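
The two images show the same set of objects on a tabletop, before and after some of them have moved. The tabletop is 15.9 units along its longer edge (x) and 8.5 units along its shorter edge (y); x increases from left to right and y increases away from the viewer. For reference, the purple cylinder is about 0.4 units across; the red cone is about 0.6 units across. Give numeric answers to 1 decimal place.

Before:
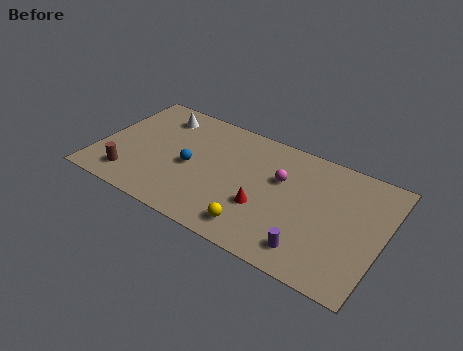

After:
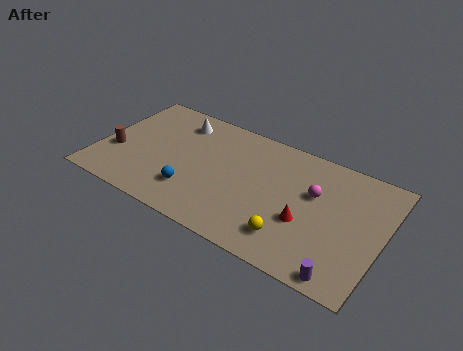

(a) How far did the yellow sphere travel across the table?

1.9

The yellow sphere was near (9.3, 1.4) before and (11.2, 1.8) after, so it travelled √(1.9² + 0.4²) ≈ 1.9 units.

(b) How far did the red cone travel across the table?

2.3

The red cone moved from about (9.5, 3.0) to (11.8, 3.2), a distance of √(2.3² + 0.2²) ≈ 2.3.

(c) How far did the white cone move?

1.1

The white cone was near (2.9, 6.9) before and (4.0, 6.9) after, so it travelled √(1.1² + 0.0²) ≈ 1.1 units.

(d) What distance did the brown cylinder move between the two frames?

1.9

The brown cylinder was near (2.1, 1.6) before and (1.0, 3.1) after, so it travelled √(1.1² + 1.5²) ≈ 1.9 units.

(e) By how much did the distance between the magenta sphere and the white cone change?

+0.8

They were about 7.4 units apart before and 8.2 after — 0.8 units further apart.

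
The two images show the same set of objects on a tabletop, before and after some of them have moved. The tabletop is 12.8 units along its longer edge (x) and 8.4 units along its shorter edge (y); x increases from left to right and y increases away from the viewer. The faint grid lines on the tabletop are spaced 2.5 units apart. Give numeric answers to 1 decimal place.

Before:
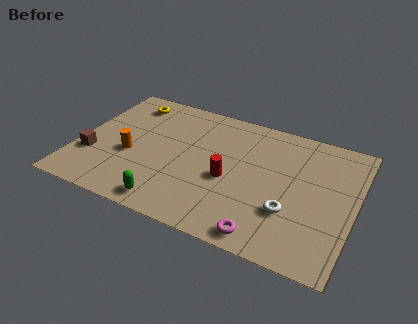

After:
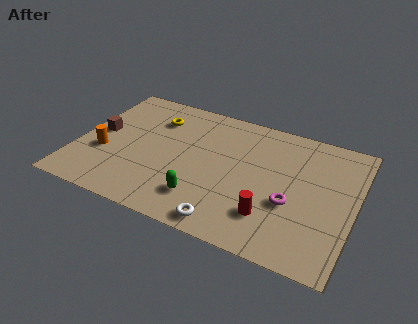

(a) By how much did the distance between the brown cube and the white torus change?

-1.8

They were about 9.2 units apart before and 7.4 after — 1.8 units closer together.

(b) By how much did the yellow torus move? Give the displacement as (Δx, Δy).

(1.4, -0.7)

The yellow torus was at about (1.9, 7.0) and moved to about (3.3, 6.3).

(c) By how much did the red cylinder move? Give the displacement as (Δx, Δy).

(2.1, -1.5)

From the two frames, the red cylinder sits at roughly (7.1, 3.6) before and (9.2, 2.1) after.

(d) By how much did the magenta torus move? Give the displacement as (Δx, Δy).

(0.9, 2.3)

From the two frames, the magenta torus sits at roughly (9.1, 0.9) before and (10.0, 3.2) after.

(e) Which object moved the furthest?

the white torus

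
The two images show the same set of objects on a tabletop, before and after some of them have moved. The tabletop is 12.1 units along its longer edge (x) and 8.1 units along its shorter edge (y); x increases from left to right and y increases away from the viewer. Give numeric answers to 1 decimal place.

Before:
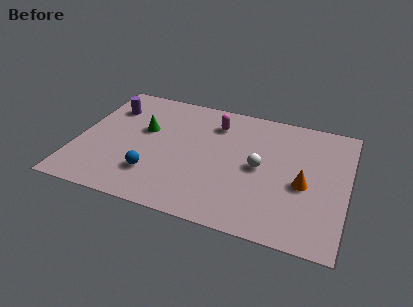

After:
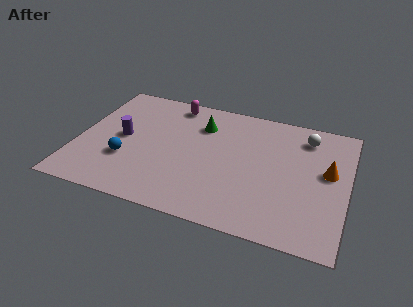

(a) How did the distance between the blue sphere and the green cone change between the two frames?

+1.6

They were about 2.9 units apart before and 4.5 after — 1.6 units further apart.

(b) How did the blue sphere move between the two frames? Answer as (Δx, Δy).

(-1.3, 0.6)

The blue sphere was at about (3.6, 2.1) and moved to about (2.3, 2.7).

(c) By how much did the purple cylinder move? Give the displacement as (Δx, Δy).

(0.8, -1.9)

The purple cylinder was at about (1.2, 6.0) and moved to about (2.0, 4.1).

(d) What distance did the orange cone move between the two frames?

1.5

From (10.2, 3.5) to (11.2, 4.6), the orange cone covered √(1.0² + 1.1²) ≈ 1.5 units.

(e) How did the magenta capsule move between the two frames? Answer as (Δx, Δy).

(-2.0, 0.8)

The magenta capsule started near (6.0, 6.3) and ended near (4.0, 7.1).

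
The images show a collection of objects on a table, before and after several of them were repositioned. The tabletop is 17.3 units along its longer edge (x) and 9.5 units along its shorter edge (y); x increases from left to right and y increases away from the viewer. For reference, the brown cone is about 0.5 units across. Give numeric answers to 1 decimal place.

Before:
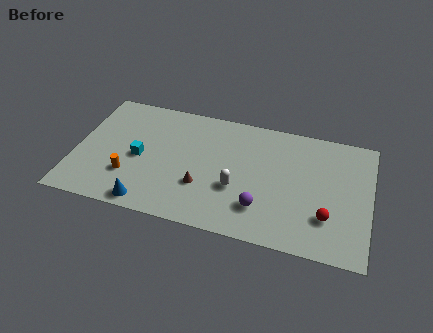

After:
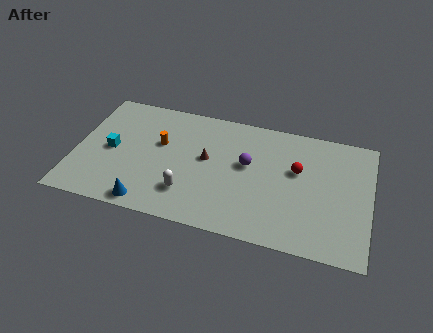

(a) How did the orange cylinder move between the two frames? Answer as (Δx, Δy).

(1.6, 3.0)

The orange cylinder was at about (3.3, 2.8) and moved to about (4.9, 5.8).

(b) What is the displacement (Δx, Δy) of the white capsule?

(-2.8, -1.1)

The white capsule started near (9.6, 3.5) and ended near (6.8, 2.4).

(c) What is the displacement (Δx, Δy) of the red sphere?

(-1.9, 3.1)

From the two frames, the red sphere sits at roughly (14.9, 2.7) before and (13.0, 5.8) after.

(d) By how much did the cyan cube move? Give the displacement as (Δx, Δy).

(-1.7, 0.2)

The cyan cube was at about (3.8, 4.4) and moved to about (2.1, 4.6).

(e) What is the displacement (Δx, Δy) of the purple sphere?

(-1.0, 3.1)

From the two frames, the purple sphere sits at roughly (11.1, 2.4) before and (10.1, 5.5) after.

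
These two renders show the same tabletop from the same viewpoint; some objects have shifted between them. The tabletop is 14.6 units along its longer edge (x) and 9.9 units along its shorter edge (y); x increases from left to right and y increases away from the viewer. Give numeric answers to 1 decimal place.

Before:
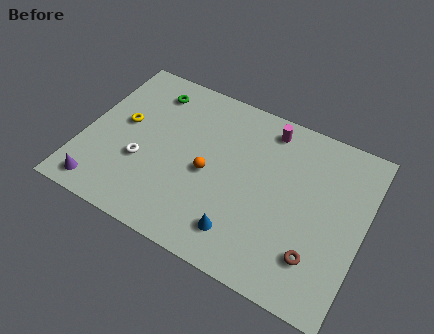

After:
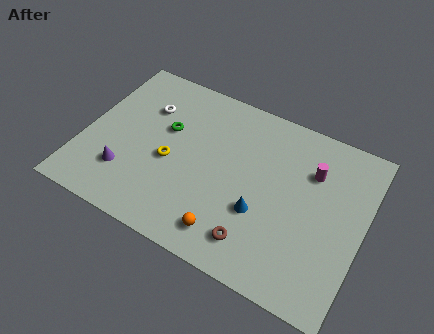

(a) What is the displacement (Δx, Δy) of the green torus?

(1.1, -2.0)

The green torus started near (3.0, 8.1) and ended near (4.1, 6.1).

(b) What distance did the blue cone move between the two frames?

1.8

From (8.7, 1.9) to (9.5, 3.5), the blue cone covered √(0.8² + 1.6²) ≈ 1.8 units.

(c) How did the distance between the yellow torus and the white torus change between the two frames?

+0.9

Before: roughly 2.3 units apart; after: 3.2. That's 0.9 units further apart.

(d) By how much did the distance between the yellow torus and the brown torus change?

-5.5

They were about 11.0 units apart before and 5.5 after — 5.5 units closer together.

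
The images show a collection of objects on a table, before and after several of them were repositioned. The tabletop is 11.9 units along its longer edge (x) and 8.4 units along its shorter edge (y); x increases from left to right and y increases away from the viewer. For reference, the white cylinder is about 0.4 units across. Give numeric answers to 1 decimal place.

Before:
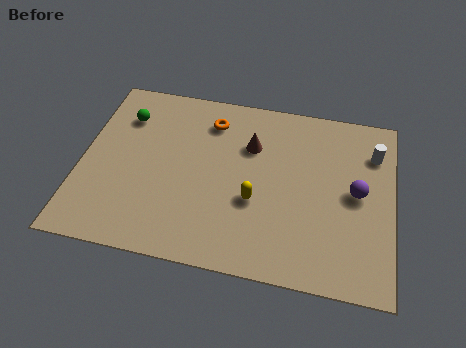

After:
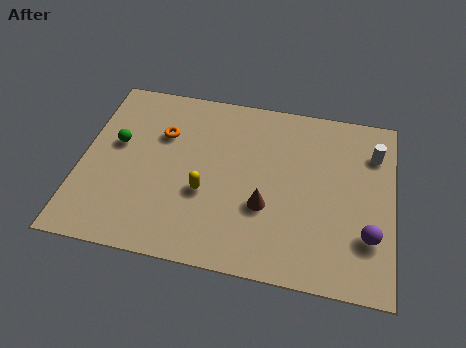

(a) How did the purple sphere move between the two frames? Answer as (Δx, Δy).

(0.5, -1.9)

The purple sphere started near (10.5, 4.3) and ended near (11.0, 2.4).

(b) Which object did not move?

the white cylinder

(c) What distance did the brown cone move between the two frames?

2.9

From (6.4, 5.8) to (7.1, 3.0), the brown cone covered √(0.7² + 2.8²) ≈ 2.9 units.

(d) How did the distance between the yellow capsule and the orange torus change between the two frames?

-0.9

Before: roughly 4.0 units apart; after: 3.1. That's 0.9 units closer together.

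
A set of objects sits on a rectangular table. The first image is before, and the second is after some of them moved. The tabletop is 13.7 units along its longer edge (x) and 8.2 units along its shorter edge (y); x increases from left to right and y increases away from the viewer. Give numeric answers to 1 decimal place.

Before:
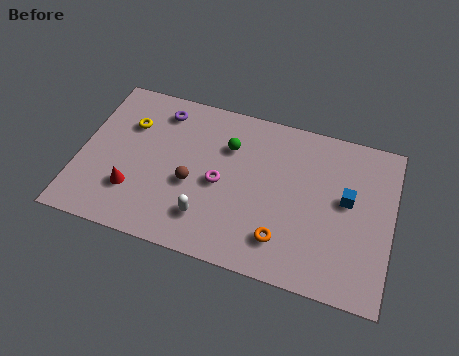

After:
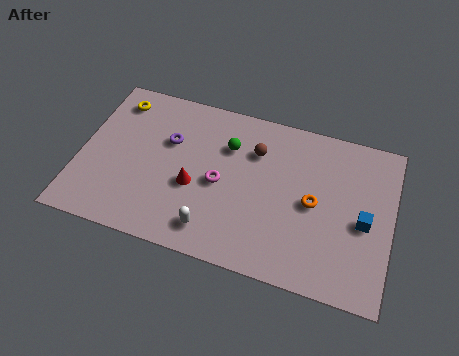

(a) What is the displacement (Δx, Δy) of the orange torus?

(1.2, 2.2)

From the two frames, the orange torus sits at roughly (9.1, 1.8) before and (10.3, 4.0) after.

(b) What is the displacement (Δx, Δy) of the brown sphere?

(2.6, 2.5)

From the two frames, the brown sphere sits at roughly (5.0, 3.4) before and (7.6, 5.9) after.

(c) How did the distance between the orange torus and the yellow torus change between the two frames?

+1.3

The distance was about 8.1 in the first image and 9.4 in the second, so they moved 1.3 units further apart.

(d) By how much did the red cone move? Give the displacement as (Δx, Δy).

(2.6, 1.0)

The red cone was at about (2.5, 2.3) and moved to about (5.1, 3.3).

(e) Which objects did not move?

the green sphere and the magenta torus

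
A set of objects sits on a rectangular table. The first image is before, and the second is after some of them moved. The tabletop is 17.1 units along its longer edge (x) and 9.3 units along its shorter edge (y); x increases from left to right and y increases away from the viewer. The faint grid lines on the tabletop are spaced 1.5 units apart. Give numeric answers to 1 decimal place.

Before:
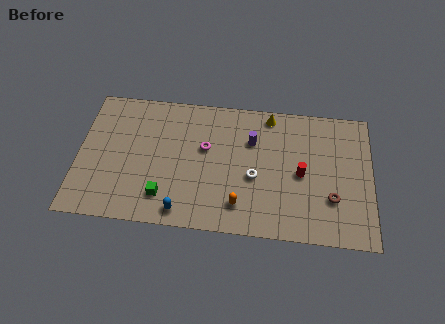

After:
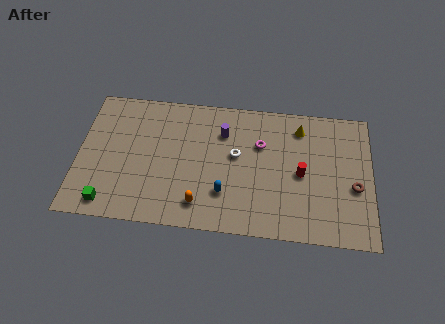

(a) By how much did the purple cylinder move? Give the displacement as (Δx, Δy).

(-1.7, 0.4)

From the two frames, the purple cylinder sits at roughly (10.1, 6.4) before and (8.4, 6.8) after.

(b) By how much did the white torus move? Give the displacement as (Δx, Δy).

(-1.1, 1.4)

The white torus started near (10.3, 3.9) and ended near (9.2, 5.3).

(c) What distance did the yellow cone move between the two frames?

1.9

The yellow cone was near (11.1, 8.3) before and (12.9, 7.6) after, so it travelled √(1.8² + 0.7²) ≈ 1.9 units.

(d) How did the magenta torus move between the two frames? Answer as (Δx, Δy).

(3.2, 0.6)

From the two frames, the magenta torus sits at roughly (7.4, 5.6) before and (10.6, 6.2) after.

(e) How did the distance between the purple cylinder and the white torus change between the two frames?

-0.8

They were about 2.5 units apart before and 1.7 after — 0.8 units closer together.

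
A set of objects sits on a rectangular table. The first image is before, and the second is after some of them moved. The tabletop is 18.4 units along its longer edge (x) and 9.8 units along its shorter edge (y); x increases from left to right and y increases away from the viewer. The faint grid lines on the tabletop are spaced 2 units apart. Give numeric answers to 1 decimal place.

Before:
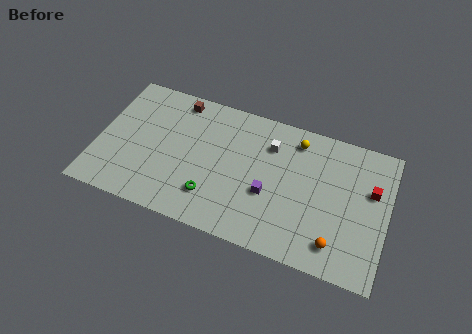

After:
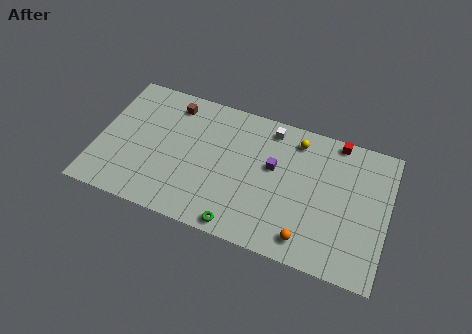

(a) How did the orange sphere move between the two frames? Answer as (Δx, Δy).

(-1.8, -0.3)

From the two frames, the orange sphere sits at roughly (15.4, 1.8) before and (13.6, 1.5) after.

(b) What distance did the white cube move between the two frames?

1.2

From (10.8, 7.3) to (10.7, 8.5), the white cube covered √(0.1² + 1.2²) ≈ 1.2 units.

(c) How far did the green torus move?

2.4

The green torus was near (7.5, 2.4) before and (9.4, 0.9) after, so it travelled √(1.9² + 1.5²) ≈ 2.4 units.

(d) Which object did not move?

the yellow sphere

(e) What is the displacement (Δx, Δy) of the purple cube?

(0.1, 2.0)

The purple cube was at about (11.0, 3.8) and moved to about (11.1, 5.8).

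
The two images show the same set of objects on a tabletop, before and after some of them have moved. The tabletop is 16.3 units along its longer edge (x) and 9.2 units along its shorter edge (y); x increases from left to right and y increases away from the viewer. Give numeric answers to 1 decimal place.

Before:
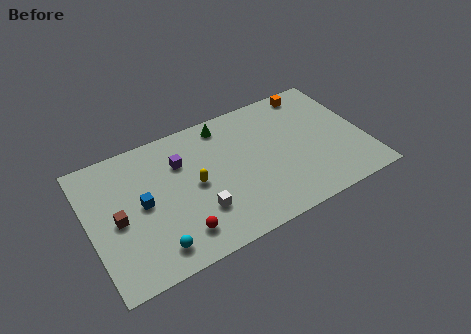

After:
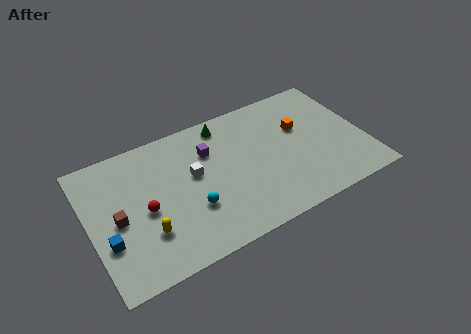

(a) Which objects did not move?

the green cone and the brown cube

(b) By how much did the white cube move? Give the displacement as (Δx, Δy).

(0.0, 2.6)

From the two frames, the white cube sits at roughly (6.2, 2.7) before and (6.2, 5.3) after.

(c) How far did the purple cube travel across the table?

1.7

The purple cube was near (5.6, 6.5) before and (7.3, 6.5) after, so it travelled √(1.7² + 0.0²) ≈ 1.7 units.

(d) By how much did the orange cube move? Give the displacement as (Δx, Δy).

(-1.1, -2.4)

From the two frames, the orange cube sits at roughly (13.8, 8.2) before and (12.7, 5.8) after.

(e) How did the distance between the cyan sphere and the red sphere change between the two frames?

+1.3

Before: roughly 1.5 units apart; after: 2.8. That's 1.3 units further apart.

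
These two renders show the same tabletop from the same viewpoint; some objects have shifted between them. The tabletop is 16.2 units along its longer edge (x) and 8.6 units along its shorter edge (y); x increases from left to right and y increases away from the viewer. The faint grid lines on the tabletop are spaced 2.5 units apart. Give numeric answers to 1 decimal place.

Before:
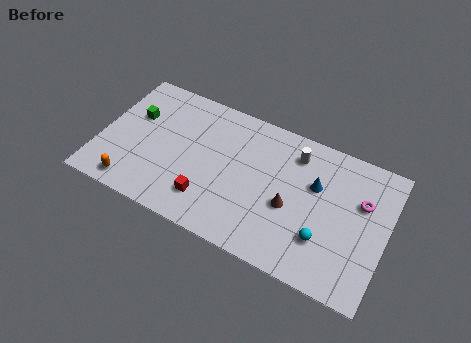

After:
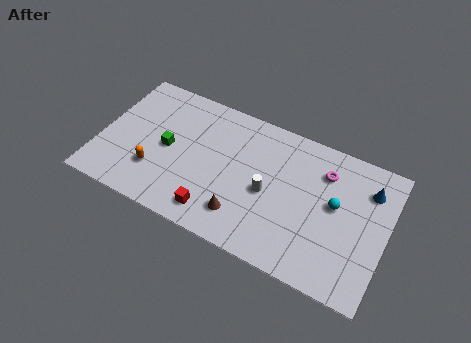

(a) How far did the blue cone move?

3.1

The blue cone was near (12.1, 5.5) before and (15.0, 6.5) after, so it travelled √(2.9² + 1.0²) ≈ 3.1 units.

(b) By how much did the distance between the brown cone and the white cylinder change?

-1.0

They were about 3.3 units apart before and 2.3 after — 1.0 units closer together.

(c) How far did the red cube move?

0.8

The red cube was near (6.4, 2.0) before and (6.9, 1.4) after, so it travelled √(0.5² + 0.6²) ≈ 0.8 units.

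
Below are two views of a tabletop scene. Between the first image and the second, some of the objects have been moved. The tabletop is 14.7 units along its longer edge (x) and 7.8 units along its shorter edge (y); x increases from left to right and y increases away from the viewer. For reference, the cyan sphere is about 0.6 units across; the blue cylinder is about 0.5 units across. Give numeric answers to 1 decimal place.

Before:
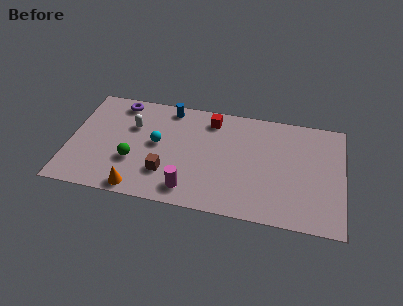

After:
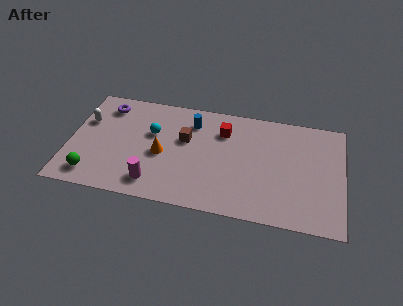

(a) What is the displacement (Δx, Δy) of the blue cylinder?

(1.3, -0.8)

From the two frames, the blue cylinder sits at roughly (5.2, 6.9) before and (6.5, 6.1) after.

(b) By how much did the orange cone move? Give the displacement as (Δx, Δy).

(1.1, 2.7)

From the two frames, the orange cone sits at roughly (3.9, 0.8) before and (5.0, 3.5) after.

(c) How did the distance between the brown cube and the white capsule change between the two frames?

+1.8

Before: roughly 3.6 units apart; after: 5.4. That's 1.8 units further apart.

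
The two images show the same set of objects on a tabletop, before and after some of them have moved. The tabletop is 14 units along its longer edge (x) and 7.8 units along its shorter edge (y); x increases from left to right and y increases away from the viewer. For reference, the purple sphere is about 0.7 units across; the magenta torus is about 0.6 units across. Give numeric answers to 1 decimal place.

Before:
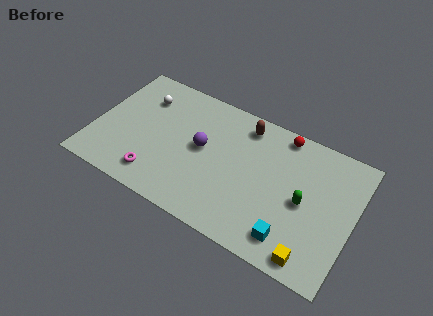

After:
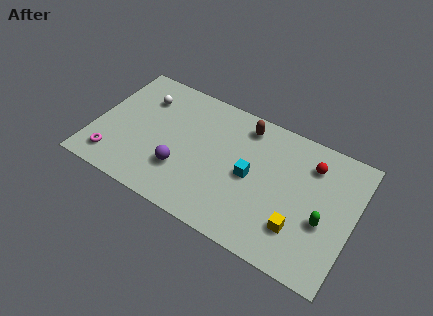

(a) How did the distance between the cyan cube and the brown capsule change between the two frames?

-3.2

They were about 6.1 units apart before and 2.9 after — 3.2 units closer together.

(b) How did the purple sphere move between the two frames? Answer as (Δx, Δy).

(-0.9, -1.8)

The purple sphere started near (5.8, 4.2) and ended near (4.9, 2.4).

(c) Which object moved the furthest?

the cyan cube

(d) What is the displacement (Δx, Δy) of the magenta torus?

(-2.4, 0.0)

The magenta torus was at about (3.7, 1.4) and moved to about (1.3, 1.4).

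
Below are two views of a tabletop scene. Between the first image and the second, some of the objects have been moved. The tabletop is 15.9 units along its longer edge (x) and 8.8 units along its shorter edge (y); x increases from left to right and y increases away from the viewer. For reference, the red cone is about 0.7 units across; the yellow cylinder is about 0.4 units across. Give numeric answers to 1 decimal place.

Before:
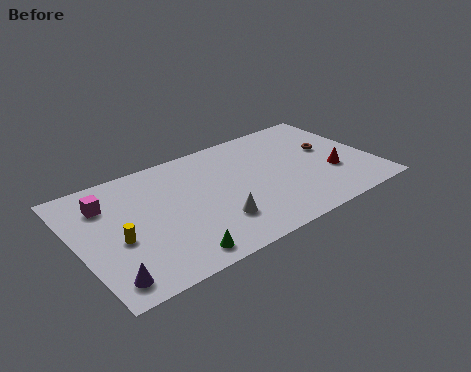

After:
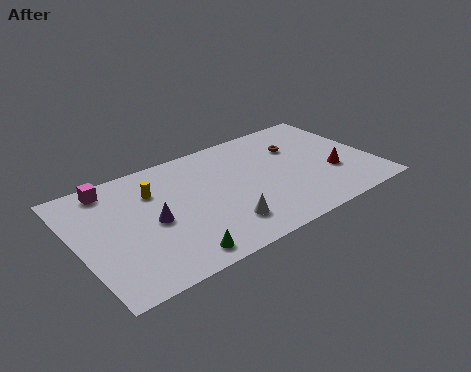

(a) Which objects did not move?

the green cone and the red cone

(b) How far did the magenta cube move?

1.2

From (1.8, 6.6) to (2.2, 7.7), the magenta cube covered √(0.4² + 1.1²) ≈ 1.2 units.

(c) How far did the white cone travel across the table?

0.5

From (7.0, 2.4) to (7.3, 2.0), the white cone covered √(0.3² + 0.4²) ≈ 0.5 units.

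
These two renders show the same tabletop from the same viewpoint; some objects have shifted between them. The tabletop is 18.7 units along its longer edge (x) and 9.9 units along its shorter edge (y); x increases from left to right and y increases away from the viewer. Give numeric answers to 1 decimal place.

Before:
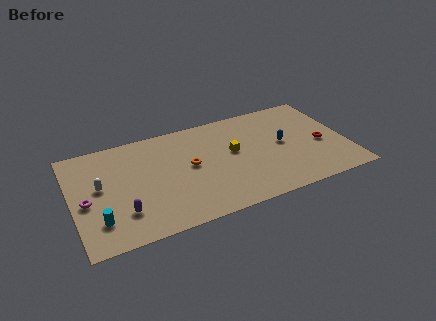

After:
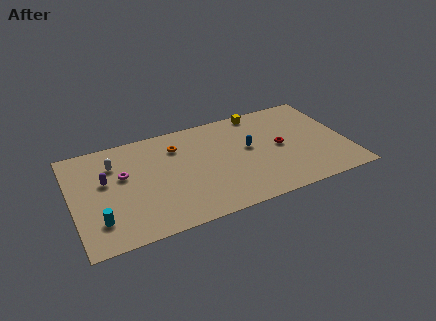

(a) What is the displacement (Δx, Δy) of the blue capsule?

(-2.3, 0.4)

The blue capsule was at about (14.4, 5.2) and moved to about (12.1, 5.6).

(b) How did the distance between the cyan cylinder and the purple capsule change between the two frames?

+2.0

The distance was about 1.6 in the first image and 3.6 in the second, so they moved 2.0 units further apart.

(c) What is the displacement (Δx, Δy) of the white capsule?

(1.1, 1.8)

The white capsule started near (1.9, 5.5) and ended near (3.0, 7.3).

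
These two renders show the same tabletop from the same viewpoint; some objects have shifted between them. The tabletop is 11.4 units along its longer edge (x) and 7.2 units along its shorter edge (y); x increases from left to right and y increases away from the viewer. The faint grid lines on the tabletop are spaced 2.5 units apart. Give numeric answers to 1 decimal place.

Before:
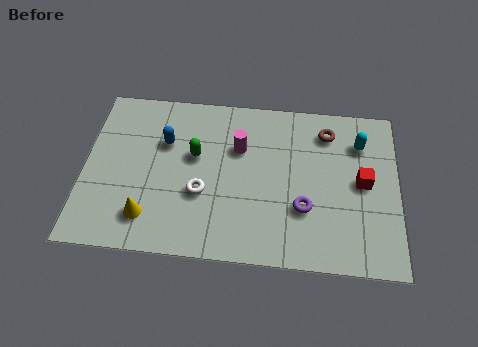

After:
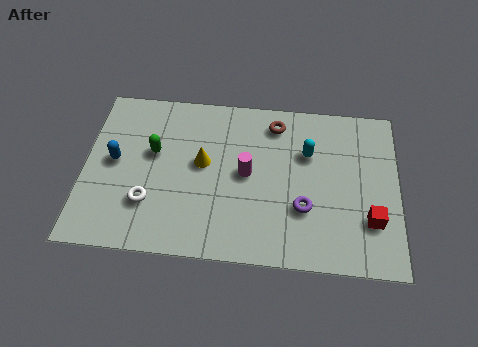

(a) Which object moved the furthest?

the yellow cone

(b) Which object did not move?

the purple torus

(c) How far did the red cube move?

1.6

The red cube was near (10.1, 3.7) before and (10.4, 2.1) after, so it travelled √(0.3² + 1.6²) ≈ 1.6 units.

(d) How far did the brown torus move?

1.9

The brown torus was near (8.8, 5.8) before and (6.9, 6.0) after, so it travelled √(1.9² + 0.2²) ≈ 1.9 units.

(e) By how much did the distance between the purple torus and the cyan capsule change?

-1.2

The distance was about 3.6 in the first image and 2.4 in the second, so they moved 1.2 units closer together.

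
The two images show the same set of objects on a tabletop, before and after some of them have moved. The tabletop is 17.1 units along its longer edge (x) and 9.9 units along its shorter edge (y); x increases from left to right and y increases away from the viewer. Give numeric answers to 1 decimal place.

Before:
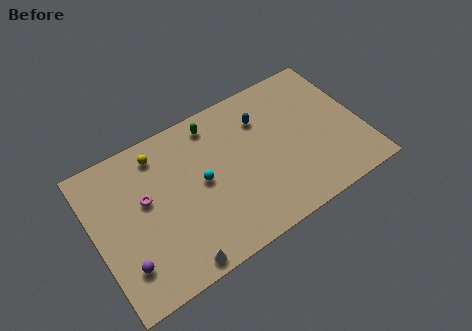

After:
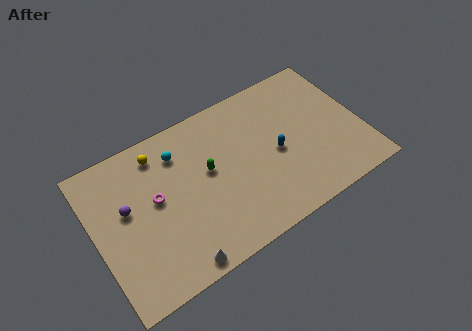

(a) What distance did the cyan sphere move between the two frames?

2.8

The cyan sphere was near (6.8, 5.1) before and (5.7, 7.7) after, so it travelled √(1.1² + 2.6²) ≈ 2.8 units.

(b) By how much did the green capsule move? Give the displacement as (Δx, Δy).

(-0.8, -2.9)

From the two frames, the green capsule sits at roughly (8.1, 8.5) before and (7.3, 5.6) after.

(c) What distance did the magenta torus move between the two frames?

0.7

The magenta torus was near (3.3, 5.8) before and (3.9, 5.5) after, so it travelled √(0.6² + 0.3²) ≈ 0.7 units.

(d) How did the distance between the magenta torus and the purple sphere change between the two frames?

-2.0

The distance was about 3.8 in the first image and 1.8 in the second, so they moved 2.0 units closer together.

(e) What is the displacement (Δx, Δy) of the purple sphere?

(0.6, 3.4)

From the two frames, the purple sphere sits at roughly (1.5, 2.4) before and (2.1, 5.8) after.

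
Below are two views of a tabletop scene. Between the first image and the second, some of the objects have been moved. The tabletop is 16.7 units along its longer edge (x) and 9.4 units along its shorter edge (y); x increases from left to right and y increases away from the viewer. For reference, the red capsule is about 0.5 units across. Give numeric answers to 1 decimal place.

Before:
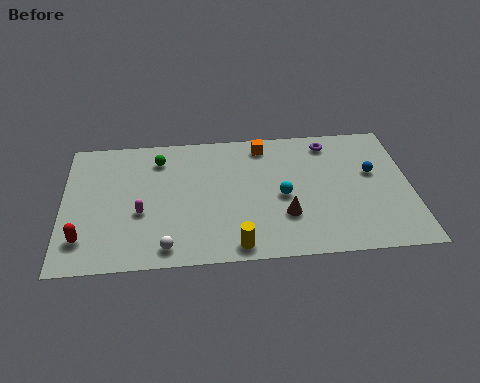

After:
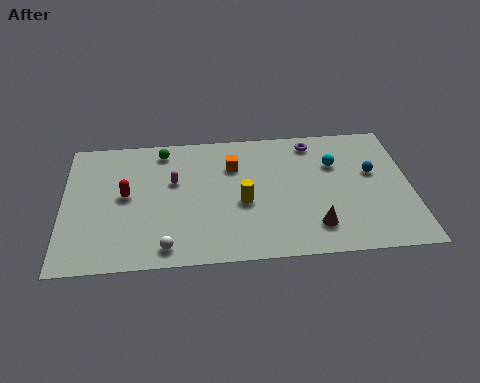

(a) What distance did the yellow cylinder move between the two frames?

3.0

The yellow cylinder was near (8.2, 1.0) before and (8.6, 4.0) after, so it travelled √(0.4² + 3.0²) ≈ 3.0 units.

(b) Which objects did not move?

the white sphere and the blue sphere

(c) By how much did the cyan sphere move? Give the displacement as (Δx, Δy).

(2.6, 2.1)

The cyan sphere was at about (10.5, 4.3) and moved to about (13.1, 6.4).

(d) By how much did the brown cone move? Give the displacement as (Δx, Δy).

(1.4, -0.9)

The brown cone started near (10.6, 2.9) and ended near (12.0, 2.0).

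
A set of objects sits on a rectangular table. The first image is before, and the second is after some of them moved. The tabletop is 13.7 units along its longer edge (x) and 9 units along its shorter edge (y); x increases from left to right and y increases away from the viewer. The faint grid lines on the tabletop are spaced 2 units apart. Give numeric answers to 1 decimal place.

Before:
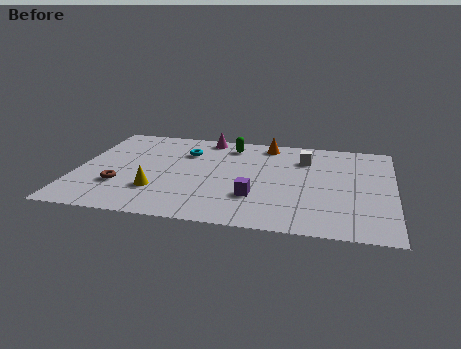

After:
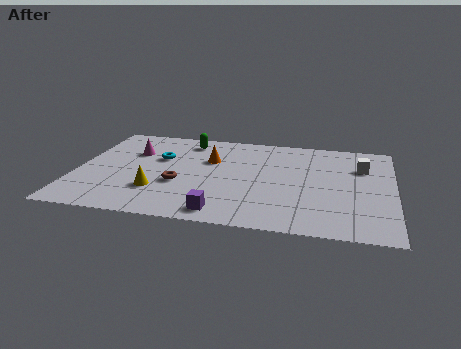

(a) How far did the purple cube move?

2.1

The purple cube moved from about (7.8, 2.7) to (6.5, 1.1), a distance of √(1.3² + 1.6²) ≈ 2.1.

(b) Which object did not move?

the yellow cone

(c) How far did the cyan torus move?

1.4

The cyan torus moved from about (4.6, 6.5) to (3.5, 5.7), a distance of √(1.1² + 0.8²) ≈ 1.4.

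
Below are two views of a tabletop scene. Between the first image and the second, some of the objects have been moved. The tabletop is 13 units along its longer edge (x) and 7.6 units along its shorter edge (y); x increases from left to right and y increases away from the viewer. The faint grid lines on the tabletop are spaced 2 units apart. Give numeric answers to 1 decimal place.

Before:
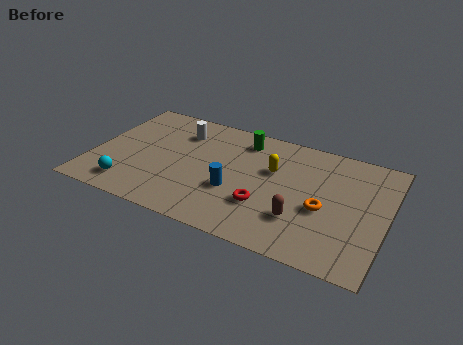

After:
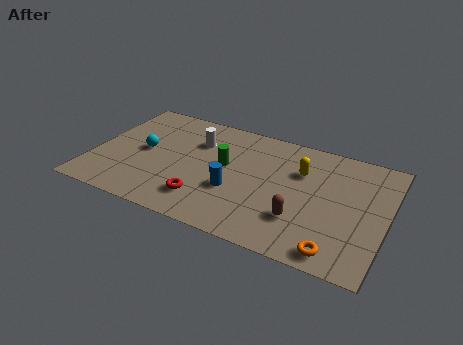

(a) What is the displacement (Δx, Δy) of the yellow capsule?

(1.2, 0.4)

The yellow capsule was at about (7.9, 4.8) and moved to about (9.1, 5.2).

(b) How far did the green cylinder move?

2.1

The green cylinder moved from about (6.4, 6.3) to (5.8, 4.3), a distance of √(0.6² + 2.0²) ≈ 2.1.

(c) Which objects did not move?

the brown capsule and the blue cylinder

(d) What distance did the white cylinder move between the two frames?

0.9

The white cylinder was near (3.6, 5.8) before and (4.4, 5.4) after, so it travelled √(0.8² + 0.4²) ≈ 0.9 units.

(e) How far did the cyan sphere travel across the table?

2.6

From (1.9, 1.3) to (2.2, 3.9), the cyan sphere covered √(0.3² + 2.6²) ≈ 2.6 units.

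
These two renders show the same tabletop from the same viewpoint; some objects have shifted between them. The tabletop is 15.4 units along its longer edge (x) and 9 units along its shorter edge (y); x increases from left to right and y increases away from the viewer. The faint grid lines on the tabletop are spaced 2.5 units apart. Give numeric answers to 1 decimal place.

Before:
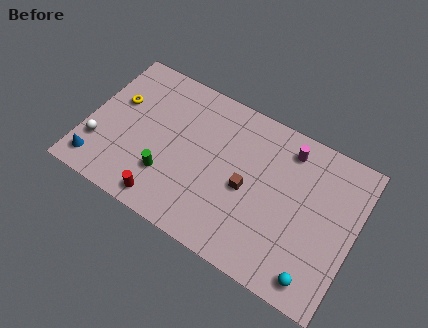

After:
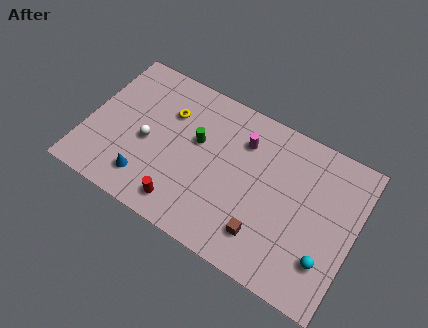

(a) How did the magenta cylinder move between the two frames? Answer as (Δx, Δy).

(-2.5, -0.8)

The magenta cylinder was at about (11.2, 7.5) and moved to about (8.7, 6.7).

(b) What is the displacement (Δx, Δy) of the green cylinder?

(1.3, 2.8)

The green cylinder was at about (4.9, 2.6) and moved to about (6.2, 5.4).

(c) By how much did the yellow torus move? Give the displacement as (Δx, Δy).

(2.9, 0.7)

From the two frames, the yellow torus sits at roughly (1.5, 5.6) before and (4.4, 6.3) after.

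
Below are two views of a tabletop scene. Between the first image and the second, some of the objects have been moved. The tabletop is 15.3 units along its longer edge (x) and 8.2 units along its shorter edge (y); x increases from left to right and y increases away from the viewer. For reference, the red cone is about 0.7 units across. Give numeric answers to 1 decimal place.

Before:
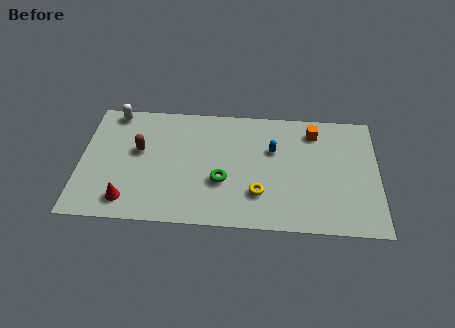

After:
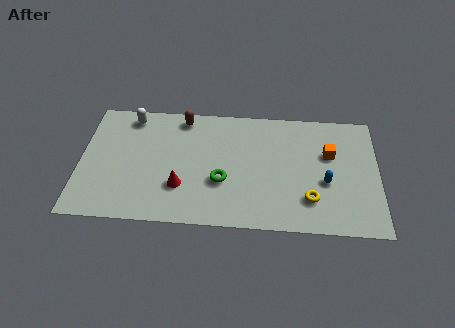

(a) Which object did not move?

the green torus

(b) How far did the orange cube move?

1.7

From (12.0, 6.7) to (12.8, 5.2), the orange cube covered √(0.8² + 1.5²) ≈ 1.7 units.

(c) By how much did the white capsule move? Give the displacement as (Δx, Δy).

(0.9, -0.3)

The white capsule started near (1.6, 7.4) and ended near (2.5, 7.1).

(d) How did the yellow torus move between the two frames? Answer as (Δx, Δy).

(2.6, -0.2)

The yellow torus was at about (9.2, 2.3) and moved to about (11.8, 2.1).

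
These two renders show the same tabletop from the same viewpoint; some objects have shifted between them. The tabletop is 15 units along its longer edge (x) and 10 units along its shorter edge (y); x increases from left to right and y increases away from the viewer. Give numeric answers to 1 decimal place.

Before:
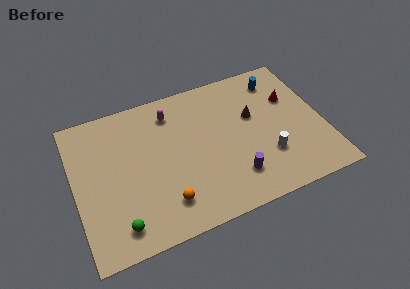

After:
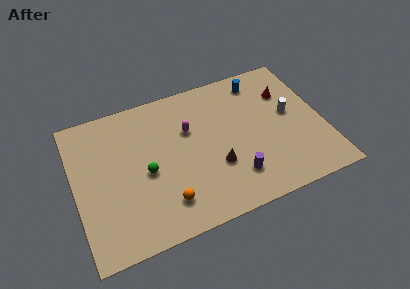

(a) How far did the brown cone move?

3.7

The brown cone was near (10.9, 6.1) before and (8.3, 3.4) after, so it travelled √(2.6² + 2.7²) ≈ 3.7 units.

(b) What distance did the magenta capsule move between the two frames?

1.8

The magenta capsule moved from about (6.1, 8.1) to (7.0, 6.5), a distance of √(0.9² + 1.6²) ≈ 1.8.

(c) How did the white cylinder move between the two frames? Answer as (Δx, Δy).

(1.7, 2.5)

From the two frames, the white cylinder sits at roughly (11.4, 3.0) before and (13.1, 5.5) after.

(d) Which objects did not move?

the purple cylinder and the orange sphere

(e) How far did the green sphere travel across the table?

3.5

The green sphere moved from about (2.3, 1.6) to (4.2, 4.5), a distance of √(1.9² + 2.9²) ≈ 3.5.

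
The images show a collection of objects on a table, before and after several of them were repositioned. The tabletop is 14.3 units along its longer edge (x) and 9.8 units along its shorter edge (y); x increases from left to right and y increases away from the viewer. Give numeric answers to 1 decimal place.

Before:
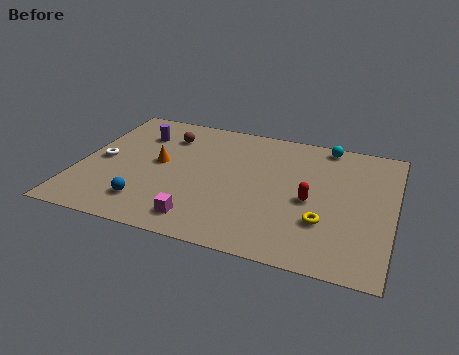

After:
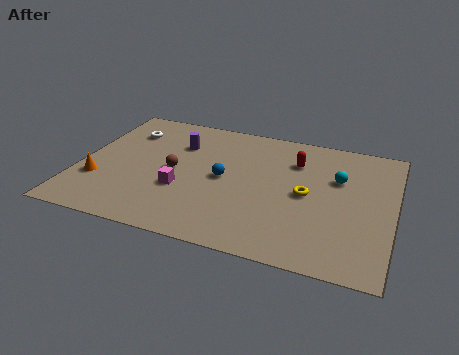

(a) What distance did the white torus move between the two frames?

2.8

From (1.0, 4.7) to (1.8, 7.4), the white torus covered √(0.8² + 2.7²) ≈ 2.8 units.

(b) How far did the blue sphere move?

4.3

The blue sphere moved from about (3.4, 2.0) to (6.6, 4.9), a distance of √(3.2² + 2.9²) ≈ 4.3.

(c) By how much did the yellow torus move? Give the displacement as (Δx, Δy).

(-0.9, 1.8)

The yellow torus started near (11.3, 3.0) and ended near (10.4, 4.8).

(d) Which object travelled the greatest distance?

the blue sphere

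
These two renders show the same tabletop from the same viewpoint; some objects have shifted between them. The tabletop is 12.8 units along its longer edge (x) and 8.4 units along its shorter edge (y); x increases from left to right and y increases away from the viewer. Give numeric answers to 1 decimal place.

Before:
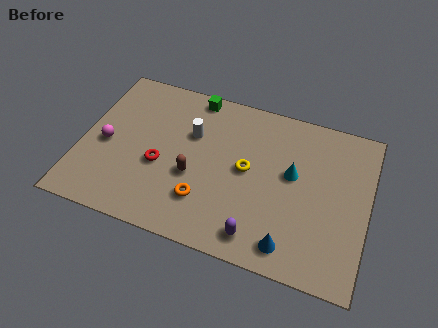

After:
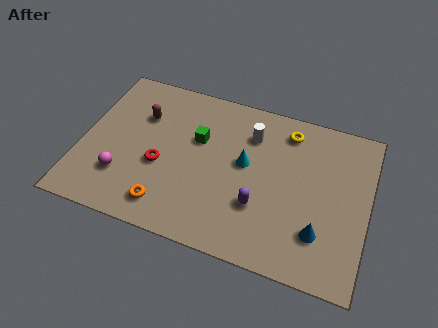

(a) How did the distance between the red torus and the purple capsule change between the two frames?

-0.5

The distance was about 5.1 in the first image and 4.6 in the second, so they moved 0.5 units closer together.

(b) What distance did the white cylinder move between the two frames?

2.7

From (4.8, 5.5) to (7.4, 6.3), the white cylinder covered √(2.6² + 0.8²) ≈ 2.7 units.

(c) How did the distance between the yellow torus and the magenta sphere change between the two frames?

+2.1

The distance was about 6.3 in the first image and 8.4 in the second, so they moved 2.1 units further apart.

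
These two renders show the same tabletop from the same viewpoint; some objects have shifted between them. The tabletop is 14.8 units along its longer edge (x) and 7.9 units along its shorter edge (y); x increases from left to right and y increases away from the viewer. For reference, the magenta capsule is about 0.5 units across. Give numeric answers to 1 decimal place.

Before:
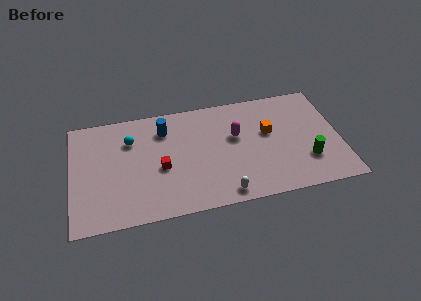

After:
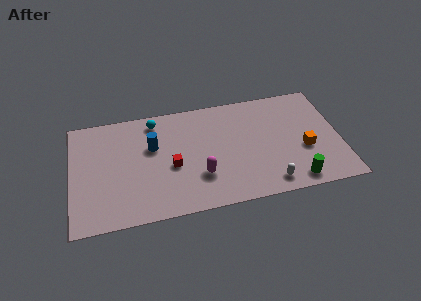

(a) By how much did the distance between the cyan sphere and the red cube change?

+0.7

The distance was about 2.8 in the first image and 3.5 in the second, so they moved 0.7 units further apart.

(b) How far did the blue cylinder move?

1.3

The blue cylinder was near (5.2, 6.1) before and (4.5, 5.0) after, so it travelled √(0.7² + 1.1²) ≈ 1.3 units.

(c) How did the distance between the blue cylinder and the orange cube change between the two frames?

+2.6

Before: roughly 5.9 units apart; after: 8.5. That's 2.6 units further apart.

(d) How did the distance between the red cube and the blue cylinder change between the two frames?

-0.8

They were about 2.7 units apart before and 1.9 after — 0.8 units closer together.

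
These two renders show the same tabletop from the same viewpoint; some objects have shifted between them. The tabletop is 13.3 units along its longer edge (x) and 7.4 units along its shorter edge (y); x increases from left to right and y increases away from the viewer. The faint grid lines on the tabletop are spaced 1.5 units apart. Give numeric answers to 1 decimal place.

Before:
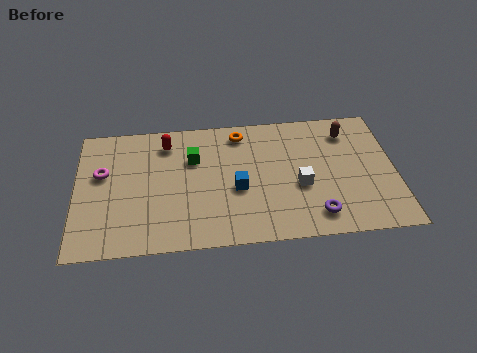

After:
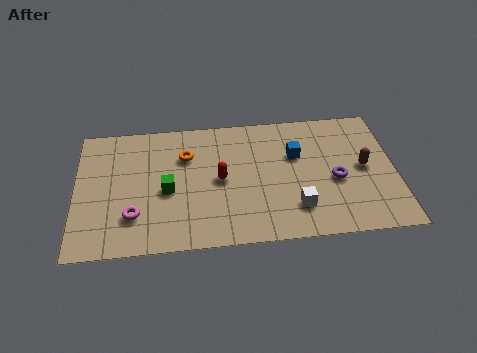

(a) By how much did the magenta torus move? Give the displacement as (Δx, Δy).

(1.3, -2.5)

The magenta torus was at about (1.1, 4.5) and moved to about (2.4, 2.0).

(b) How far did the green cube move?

2.0

The green cube moved from about (4.9, 5.0) to (3.8, 3.3), a distance of √(1.1² + 1.7²) ≈ 2.0.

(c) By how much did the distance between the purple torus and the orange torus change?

+0.7

The distance was about 5.8 in the first image and 6.5 in the second, so they moved 0.7 units further apart.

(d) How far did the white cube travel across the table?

1.2

From (9.3, 3.0) to (9.1, 1.8), the white cube covered √(0.2² + 1.2²) ≈ 1.2 units.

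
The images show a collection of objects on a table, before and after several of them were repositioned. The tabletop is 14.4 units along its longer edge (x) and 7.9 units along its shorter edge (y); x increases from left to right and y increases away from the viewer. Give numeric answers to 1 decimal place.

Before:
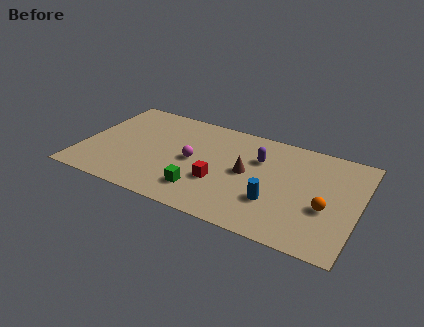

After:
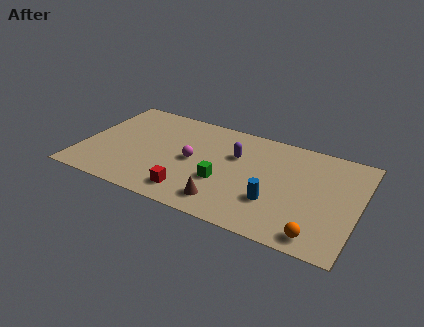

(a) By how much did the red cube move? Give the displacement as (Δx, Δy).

(-1.3, -1.4)

The red cube was at about (7.3, 2.8) and moved to about (6.0, 1.4).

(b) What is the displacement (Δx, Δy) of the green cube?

(1.0, 1.1)

The green cube started near (6.5, 1.8) and ended near (7.5, 2.9).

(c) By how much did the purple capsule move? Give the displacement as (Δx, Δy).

(-1.2, -0.2)

The purple capsule was at about (9.1, 5.4) and moved to about (7.9, 5.2).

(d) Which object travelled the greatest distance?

the brown cone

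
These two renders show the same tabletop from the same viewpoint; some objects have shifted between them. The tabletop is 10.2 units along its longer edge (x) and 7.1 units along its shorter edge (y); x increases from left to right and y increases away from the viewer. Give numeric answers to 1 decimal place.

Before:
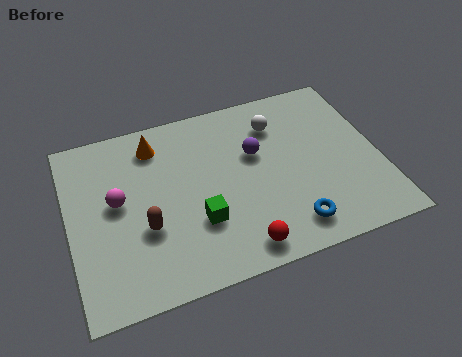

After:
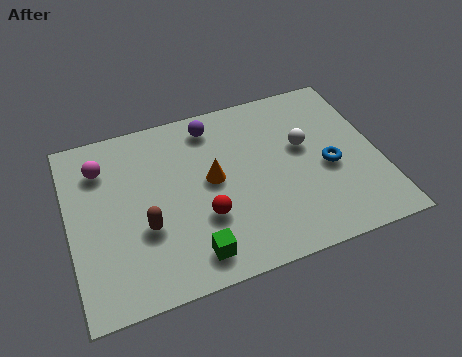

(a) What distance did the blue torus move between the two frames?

2.4

From (7.0, 1.2) to (8.5, 3.1), the blue torus covered √(1.5² + 1.9²) ≈ 2.4 units.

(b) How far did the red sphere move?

1.8

The red sphere was near (5.3, 0.9) before and (4.3, 2.4) after, so it travelled √(1.0² + 1.5²) ≈ 1.8 units.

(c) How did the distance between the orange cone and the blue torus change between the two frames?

-2.2

They were about 6.1 units apart before and 3.9 after — 2.2 units closer together.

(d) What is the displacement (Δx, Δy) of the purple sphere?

(-1.3, 1.6)

The purple sphere was at about (6.2, 4.4) and moved to about (4.9, 6.0).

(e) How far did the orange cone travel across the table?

2.6

The orange cone was near (3.0, 5.8) before and (4.7, 3.8) after, so it travelled √(1.7² + 2.0²) ≈ 2.6 units.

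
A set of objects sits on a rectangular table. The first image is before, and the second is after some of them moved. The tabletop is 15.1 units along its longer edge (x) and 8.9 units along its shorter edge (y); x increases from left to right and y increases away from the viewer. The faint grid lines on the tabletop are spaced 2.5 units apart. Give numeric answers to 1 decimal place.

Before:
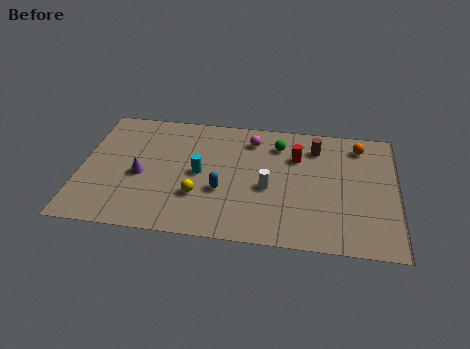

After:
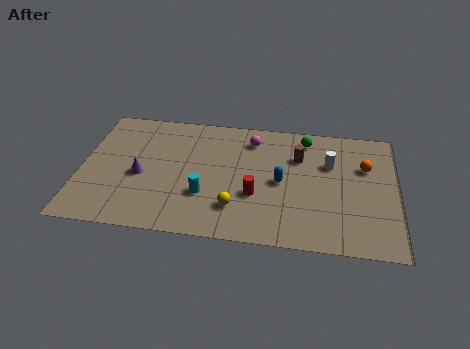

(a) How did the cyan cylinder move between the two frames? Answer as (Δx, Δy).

(0.3, -1.5)

From the two frames, the cyan cylinder sits at roughly (5.7, 4.4) before and (6.0, 2.9) after.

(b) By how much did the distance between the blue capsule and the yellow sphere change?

+1.8

Before: roughly 1.2 units apart; after: 3.0. That's 1.8 units further apart.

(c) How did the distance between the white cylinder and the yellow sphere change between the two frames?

+2.3

They were about 3.4 units apart before and 5.7 after — 2.3 units further apart.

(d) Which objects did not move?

the magenta sphere and the purple cone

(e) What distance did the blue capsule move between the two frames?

3.0

The blue capsule was near (6.8, 3.3) before and (9.6, 4.3) after, so it travelled √(2.8² + 1.0²) ≈ 3.0 units.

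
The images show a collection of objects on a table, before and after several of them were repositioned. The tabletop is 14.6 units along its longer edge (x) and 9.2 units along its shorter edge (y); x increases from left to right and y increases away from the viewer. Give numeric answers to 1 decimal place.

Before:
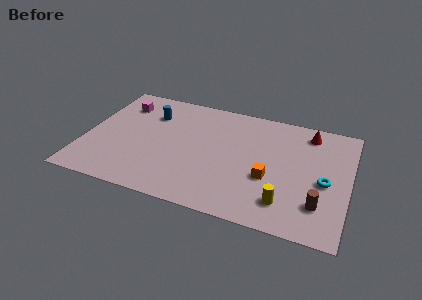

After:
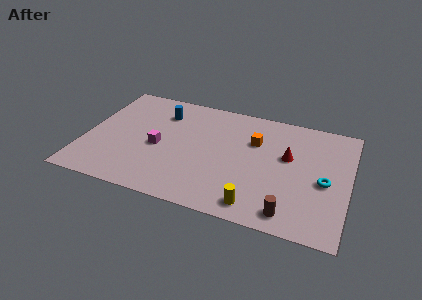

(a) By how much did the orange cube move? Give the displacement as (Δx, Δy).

(-1.0, 2.7)

The orange cube started near (10.3, 3.5) and ended near (9.3, 6.2).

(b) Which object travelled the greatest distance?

the magenta cube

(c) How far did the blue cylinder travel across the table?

0.7

From (3.4, 6.7) to (4.0, 7.0), the blue cylinder covered √(0.6² + 0.3²) ≈ 0.7 units.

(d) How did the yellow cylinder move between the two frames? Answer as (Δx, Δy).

(-1.5, -0.7)

The yellow cylinder started near (11.3, 1.9) and ended near (9.8, 1.2).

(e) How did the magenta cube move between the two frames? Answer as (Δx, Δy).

(2.4, -3.0)

The magenta cube was at about (1.7, 7.1) and moved to about (4.1, 4.1).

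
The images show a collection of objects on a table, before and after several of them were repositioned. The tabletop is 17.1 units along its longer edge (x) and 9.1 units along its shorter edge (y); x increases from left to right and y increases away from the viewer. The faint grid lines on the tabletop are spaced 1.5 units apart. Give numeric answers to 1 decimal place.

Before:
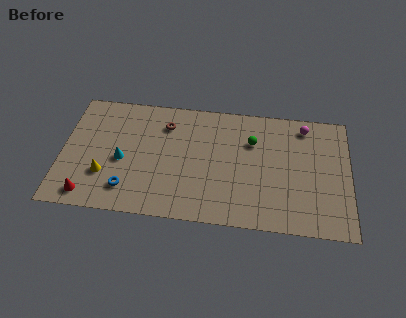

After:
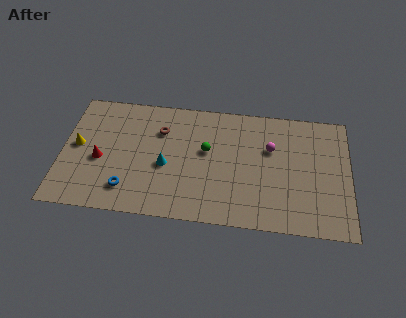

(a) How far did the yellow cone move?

2.6

From (2.6, 2.8) to (0.9, 4.8), the yellow cone covered √(1.7² + 2.0²) ≈ 2.6 units.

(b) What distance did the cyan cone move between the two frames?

2.6

From (3.6, 4.0) to (6.2, 3.9), the cyan cone covered √(2.6² + 0.1²) ≈ 2.6 units.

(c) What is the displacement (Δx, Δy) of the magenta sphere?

(-2.0, -1.9)

The magenta sphere was at about (14.4, 7.8) and moved to about (12.4, 5.9).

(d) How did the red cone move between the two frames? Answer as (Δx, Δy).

(0.6, 2.7)

From the two frames, the red cone sits at roughly (1.7, 1.2) before and (2.3, 3.9) after.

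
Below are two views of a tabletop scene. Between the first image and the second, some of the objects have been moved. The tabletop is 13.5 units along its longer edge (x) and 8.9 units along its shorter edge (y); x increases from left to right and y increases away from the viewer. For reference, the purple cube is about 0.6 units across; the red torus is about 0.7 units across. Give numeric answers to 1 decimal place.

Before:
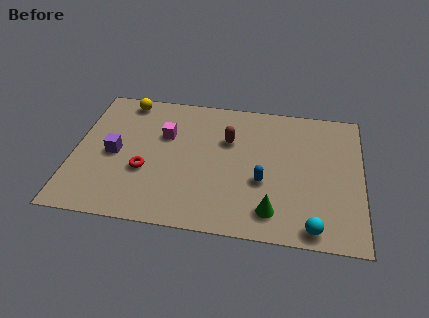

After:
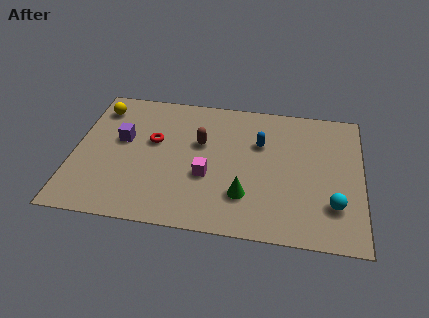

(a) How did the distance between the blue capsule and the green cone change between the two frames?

+1.7

Before: roughly 1.9 units apart; after: 3.6. That's 1.7 units further apart.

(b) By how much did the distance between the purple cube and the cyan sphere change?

+0.4

Before: roughly 10.0 units apart; after: 10.4. That's 0.4 units further apart.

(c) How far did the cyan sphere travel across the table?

1.7

The cyan sphere was near (11.3, 0.9) before and (12.2, 2.4) after, so it travelled √(0.9² + 1.5²) ≈ 1.7 units.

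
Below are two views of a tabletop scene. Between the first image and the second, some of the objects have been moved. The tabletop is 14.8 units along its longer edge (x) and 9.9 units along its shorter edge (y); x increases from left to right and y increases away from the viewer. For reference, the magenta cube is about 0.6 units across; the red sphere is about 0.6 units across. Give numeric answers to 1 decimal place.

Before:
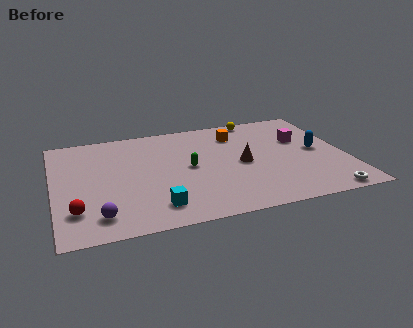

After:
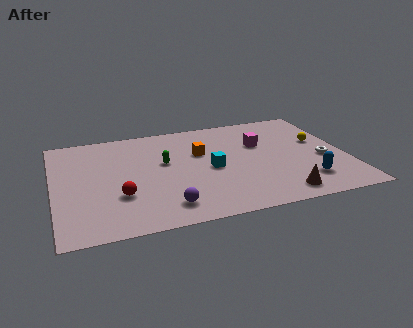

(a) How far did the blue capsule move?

2.9

The blue capsule moved from about (13.4, 5.0) to (12.5, 2.2), a distance of √(0.9² + 2.8²) ≈ 2.9.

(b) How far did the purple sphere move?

3.3

The purple sphere moved from about (2.1, 1.7) to (5.4, 1.7), a distance of √(3.3² + 0.0²) ≈ 3.3.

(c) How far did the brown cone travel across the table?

3.8

From (9.5, 4.7) to (11.1, 1.3), the brown cone covered √(1.6² + 3.4²) ≈ 3.8 units.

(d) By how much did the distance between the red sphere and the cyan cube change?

+1.0

The distance was about 3.9 in the first image and 4.9 in the second, so they moved 1.0 units further apart.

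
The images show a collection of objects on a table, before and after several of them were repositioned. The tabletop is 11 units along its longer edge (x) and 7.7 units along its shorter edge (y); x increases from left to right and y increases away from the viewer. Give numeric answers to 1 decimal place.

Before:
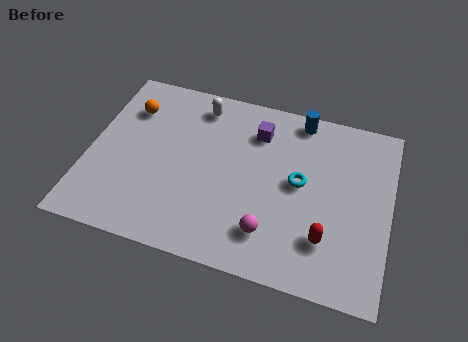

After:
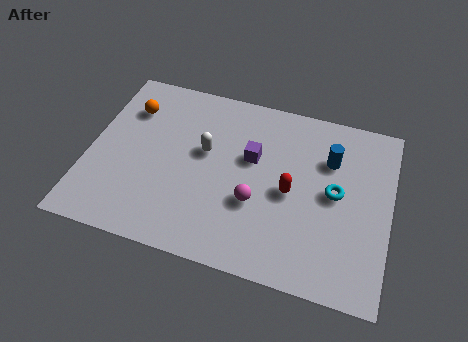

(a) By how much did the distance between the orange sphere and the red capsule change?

-1.9

They were about 8.4 units apart before and 6.5 after — 1.9 units closer together.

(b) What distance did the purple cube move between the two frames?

1.2

From (6.0, 5.9) to (5.9, 4.7), the purple cube covered √(0.1² + 1.2²) ≈ 1.2 units.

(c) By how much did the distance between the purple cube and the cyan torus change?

+0.7

They were about 2.5 units apart before and 3.2 after — 0.7 units further apart.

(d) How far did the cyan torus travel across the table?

1.3

From (7.7, 4.1) to (9.0, 4.0), the cyan torus covered √(1.3² + 0.1²) ≈ 1.3 units.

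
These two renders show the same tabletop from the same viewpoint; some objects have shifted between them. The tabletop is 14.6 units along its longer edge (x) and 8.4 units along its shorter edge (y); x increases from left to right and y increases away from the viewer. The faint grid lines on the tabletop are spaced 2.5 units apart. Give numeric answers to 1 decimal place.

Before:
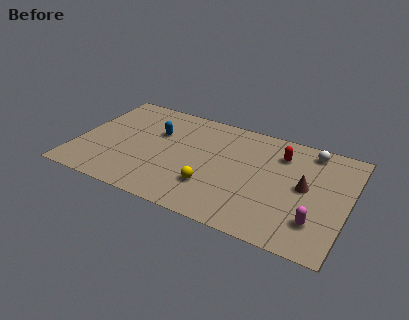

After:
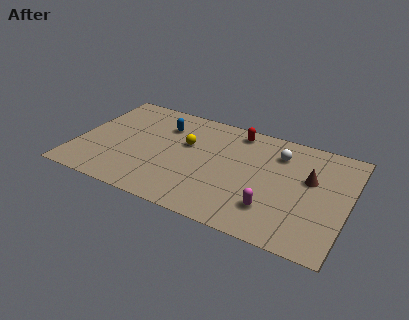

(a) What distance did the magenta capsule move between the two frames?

2.3

The magenta capsule moved from about (13.1, 2.1) to (10.8, 2.1), a distance of √(2.3² + 0.0²) ≈ 2.3.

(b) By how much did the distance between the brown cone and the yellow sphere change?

+1.5

They were about 5.2 units apart before and 6.7 after — 1.5 units further apart.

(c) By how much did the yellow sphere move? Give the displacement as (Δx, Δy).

(-1.7, 2.8)

The yellow sphere was at about (7.5, 2.4) and moved to about (5.8, 5.2).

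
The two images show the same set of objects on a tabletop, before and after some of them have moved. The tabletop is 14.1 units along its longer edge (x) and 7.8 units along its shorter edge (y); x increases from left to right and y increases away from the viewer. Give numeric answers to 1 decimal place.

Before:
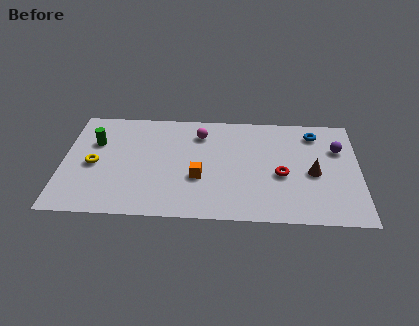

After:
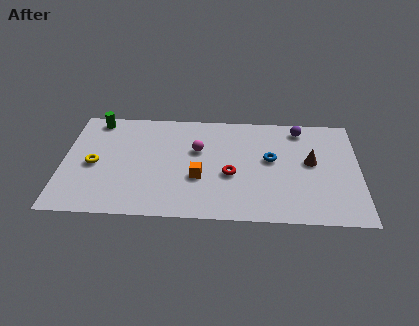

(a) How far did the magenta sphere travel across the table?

1.2

From (6.5, 6.1) to (6.4, 4.9), the magenta sphere covered √(0.1² + 1.2²) ≈ 1.2 units.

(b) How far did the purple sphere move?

2.3

The purple sphere was near (13.1, 5.3) before and (11.3, 6.7) after, so it travelled √(1.8² + 1.4²) ≈ 2.3 units.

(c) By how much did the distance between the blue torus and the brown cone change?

-1.0

Before: roughly 2.9 units apart; after: 1.9. That's 1.0 units closer together.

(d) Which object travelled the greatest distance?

the blue torus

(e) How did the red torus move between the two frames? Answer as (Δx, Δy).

(-2.4, -0.1)

The red torus started near (10.4, 3.3) and ended near (8.0, 3.2).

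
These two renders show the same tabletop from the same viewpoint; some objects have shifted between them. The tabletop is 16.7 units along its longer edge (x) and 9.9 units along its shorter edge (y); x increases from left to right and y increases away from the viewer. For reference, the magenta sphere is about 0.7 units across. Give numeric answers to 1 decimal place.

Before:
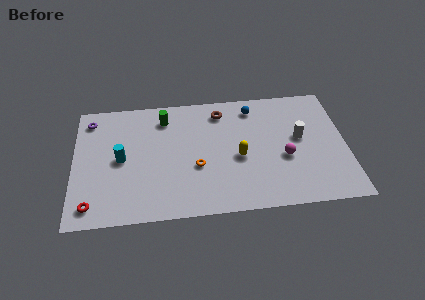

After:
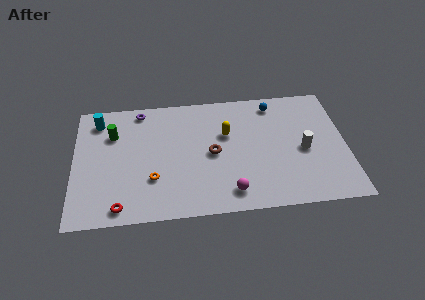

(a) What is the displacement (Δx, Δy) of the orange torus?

(-2.7, -0.7)

The orange torus started near (7.5, 3.8) and ended near (4.8, 3.1).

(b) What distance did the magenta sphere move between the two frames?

4.2

The magenta sphere moved from about (12.9, 4.0) to (9.5, 1.6), a distance of √(3.4² + 2.4²) ≈ 4.2.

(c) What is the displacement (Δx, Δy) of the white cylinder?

(0.2, -1.0)

From the two frames, the white cylinder sits at roughly (13.9, 5.5) before and (14.1, 4.5) after.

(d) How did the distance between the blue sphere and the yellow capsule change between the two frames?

-0.4

Before: roughly 4.1 units apart; after: 3.7. That's 0.4 units closer together.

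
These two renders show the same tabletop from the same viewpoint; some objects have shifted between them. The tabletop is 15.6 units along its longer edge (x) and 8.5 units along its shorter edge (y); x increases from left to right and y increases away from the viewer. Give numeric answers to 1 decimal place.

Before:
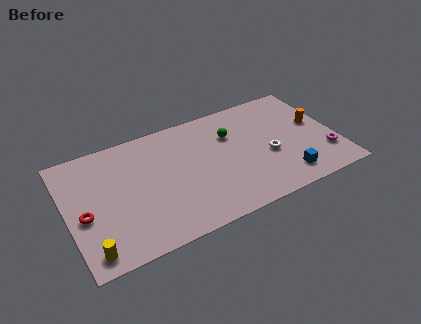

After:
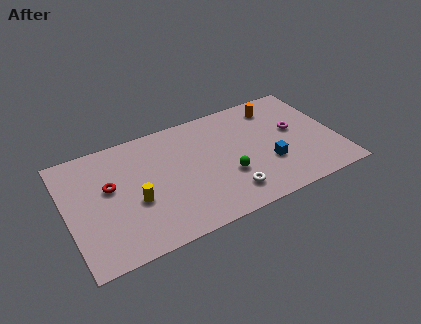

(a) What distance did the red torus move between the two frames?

2.1

The red torus was near (0.9, 3.6) before and (2.5, 5.0) after, so it travelled √(1.6² + 1.4²) ≈ 2.1 units.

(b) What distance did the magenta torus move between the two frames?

2.9

The magenta torus moved from about (14.8, 2.3) to (13.3, 4.8), a distance of √(1.5² + 2.5²) ≈ 2.9.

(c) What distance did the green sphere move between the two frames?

3.0

From (9.7, 5.9) to (9.1, 3.0), the green sphere covered √(0.6² + 2.9²) ≈ 3.0 units.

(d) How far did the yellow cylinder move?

3.6

From (1.0, 1.1) to (3.8, 3.4), the yellow cylinder covered √(2.8² + 2.3²) ≈ 3.6 units.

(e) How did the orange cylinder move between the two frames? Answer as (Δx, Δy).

(-2.1, 2.2)

The orange cylinder was at about (14.6, 4.8) and moved to about (12.5, 7.0).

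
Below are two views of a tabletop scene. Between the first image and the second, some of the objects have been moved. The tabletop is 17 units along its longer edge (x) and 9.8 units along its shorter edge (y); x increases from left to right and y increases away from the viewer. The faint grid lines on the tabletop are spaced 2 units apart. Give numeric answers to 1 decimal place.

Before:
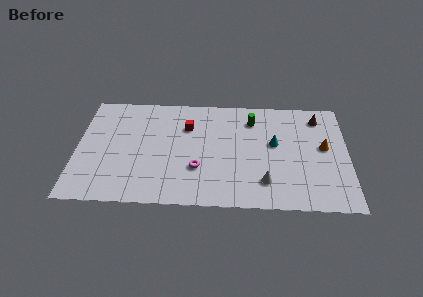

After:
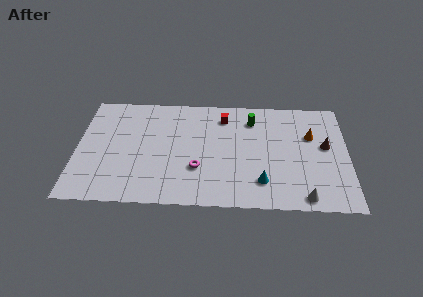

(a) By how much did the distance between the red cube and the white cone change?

+1.7

Before: roughly 6.8 units apart; after: 8.5. That's 1.7 units further apart.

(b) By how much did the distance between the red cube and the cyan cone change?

+0.5

They were about 5.7 units apart before and 6.2 after — 0.5 units further apart.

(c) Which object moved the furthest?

the cyan cone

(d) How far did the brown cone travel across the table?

2.6

The brown cone moved from about (15.2, 8.1) to (15.6, 5.5), a distance of √(0.4² + 2.6²) ≈ 2.6.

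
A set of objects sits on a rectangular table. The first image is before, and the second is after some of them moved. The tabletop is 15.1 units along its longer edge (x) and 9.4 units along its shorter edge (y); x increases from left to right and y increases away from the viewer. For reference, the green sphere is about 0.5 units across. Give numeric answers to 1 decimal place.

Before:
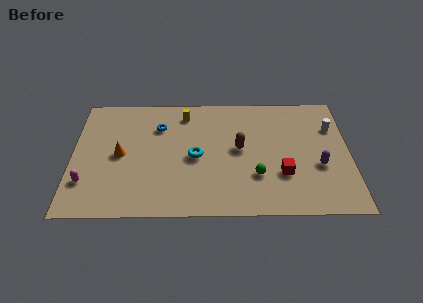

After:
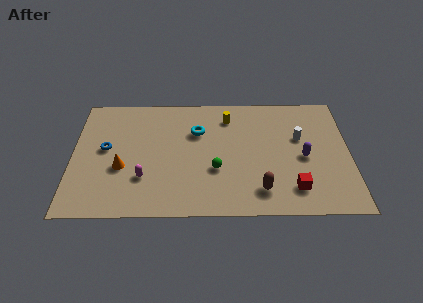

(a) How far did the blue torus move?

3.4

From (4.7, 6.8) to (1.8, 5.1), the blue torus covered √(2.9² + 1.7²) ≈ 3.4 units.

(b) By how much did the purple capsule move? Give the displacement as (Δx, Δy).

(-0.8, 0.7)

From the two frames, the purple capsule sits at roughly (13.4, 3.6) before and (12.6, 4.3) after.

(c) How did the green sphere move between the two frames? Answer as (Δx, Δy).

(-2.2, 0.5)

The green sphere started near (10.0, 2.9) and ended near (7.8, 3.4).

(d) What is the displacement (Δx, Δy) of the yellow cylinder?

(2.4, -0.3)

The yellow cylinder started near (6.1, 7.8) and ended near (8.5, 7.5).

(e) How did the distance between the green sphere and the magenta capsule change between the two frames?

-5.3

They were about 9.2 units apart before and 3.9 after — 5.3 units closer together.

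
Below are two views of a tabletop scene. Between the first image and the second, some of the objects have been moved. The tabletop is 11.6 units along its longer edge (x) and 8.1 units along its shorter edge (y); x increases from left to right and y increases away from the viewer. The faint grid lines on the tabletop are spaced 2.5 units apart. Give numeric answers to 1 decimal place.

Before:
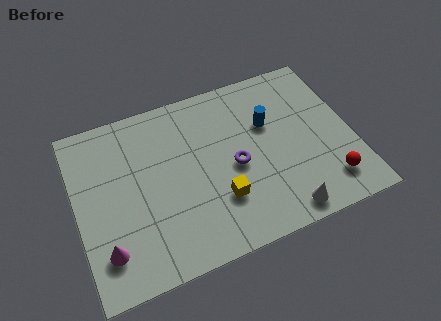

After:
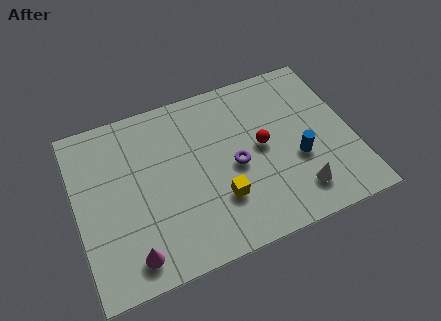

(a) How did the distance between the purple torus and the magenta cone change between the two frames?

-0.7

The distance was about 5.9 in the first image and 5.2 in the second, so they moved 0.7 units closer together.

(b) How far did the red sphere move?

3.6

The red sphere moved from about (10.3, 1.6) to (7.8, 4.2), a distance of √(2.5² + 2.6²) ≈ 3.6.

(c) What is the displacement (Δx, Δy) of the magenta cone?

(1.0, -0.6)

The magenta cone was at about (1.0, 1.8) and moved to about (2.0, 1.2).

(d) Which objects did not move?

the purple torus and the yellow cube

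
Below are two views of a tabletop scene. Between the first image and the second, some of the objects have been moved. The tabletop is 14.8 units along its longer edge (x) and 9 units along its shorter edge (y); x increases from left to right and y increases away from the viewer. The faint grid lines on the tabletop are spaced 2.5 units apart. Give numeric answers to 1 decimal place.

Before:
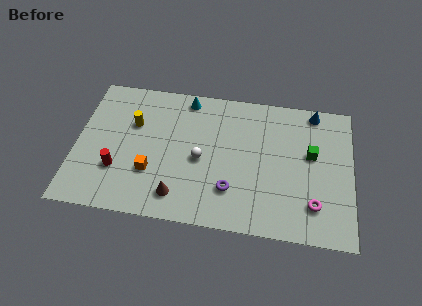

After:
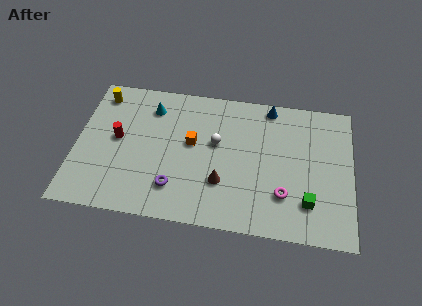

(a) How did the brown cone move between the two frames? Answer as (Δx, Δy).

(2.3, 1.2)

From the two frames, the brown cone sits at roughly (5.6, 1.6) before and (7.9, 2.8) after.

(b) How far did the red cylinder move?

2.0

The red cylinder was near (2.3, 2.8) before and (2.2, 4.8) after, so it travelled √(0.1² + 2.0²) ≈ 2.0 units.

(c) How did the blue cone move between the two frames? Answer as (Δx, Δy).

(-2.4, 0.0)

The blue cone started near (12.7, 8.1) and ended near (10.3, 8.1).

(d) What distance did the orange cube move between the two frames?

3.0

From (4.1, 2.9) to (6.2, 5.1), the orange cube covered √(2.1² + 2.2²) ≈ 3.0 units.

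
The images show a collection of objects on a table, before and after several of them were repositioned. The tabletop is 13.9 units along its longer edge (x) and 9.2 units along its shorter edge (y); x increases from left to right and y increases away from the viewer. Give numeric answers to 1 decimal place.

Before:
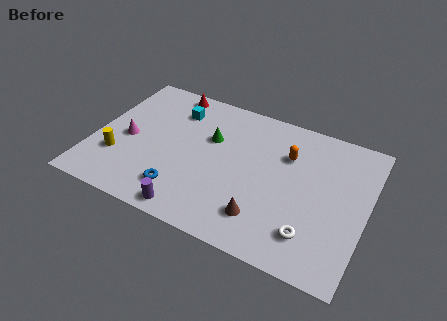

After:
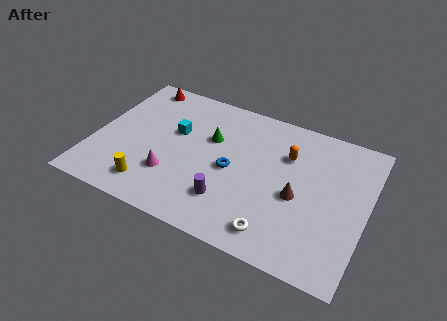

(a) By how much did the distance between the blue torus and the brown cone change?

-0.8

They were about 4.2 units apart before and 3.4 after — 0.8 units closer together.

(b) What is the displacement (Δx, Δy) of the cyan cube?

(0.2, -1.5)

The cyan cube started near (3.8, 7.1) and ended near (4.0, 5.6).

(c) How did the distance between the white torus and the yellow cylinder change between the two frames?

-3.6

They were about 10.0 units apart before and 6.4 after — 3.6 units closer together.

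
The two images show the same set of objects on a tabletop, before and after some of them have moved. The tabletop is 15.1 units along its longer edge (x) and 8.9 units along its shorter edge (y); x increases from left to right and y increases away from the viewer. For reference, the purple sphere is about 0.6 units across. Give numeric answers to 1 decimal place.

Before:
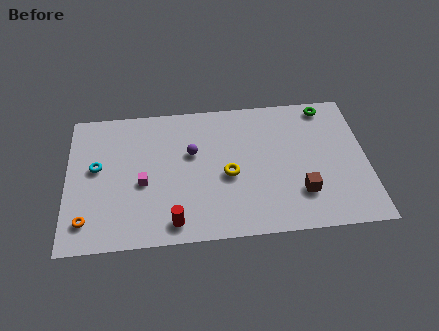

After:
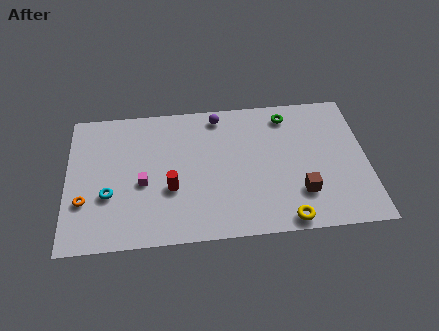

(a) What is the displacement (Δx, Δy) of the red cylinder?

(-0.1, 2.1)

The red cylinder started near (5.3, 1.2) and ended near (5.2, 3.3).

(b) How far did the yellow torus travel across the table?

4.2

The yellow torus was near (8.1, 3.9) before and (10.9, 0.8) after, so it travelled √(2.8² + 3.1²) ≈ 4.2 units.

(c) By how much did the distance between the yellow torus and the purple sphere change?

+5.3

Before: roughly 2.4 units apart; after: 7.7. That's 5.3 units further apart.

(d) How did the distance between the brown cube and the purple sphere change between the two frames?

+0.5

They were about 6.2 units apart before and 6.7 after — 0.5 units further apart.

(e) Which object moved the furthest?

the yellow torus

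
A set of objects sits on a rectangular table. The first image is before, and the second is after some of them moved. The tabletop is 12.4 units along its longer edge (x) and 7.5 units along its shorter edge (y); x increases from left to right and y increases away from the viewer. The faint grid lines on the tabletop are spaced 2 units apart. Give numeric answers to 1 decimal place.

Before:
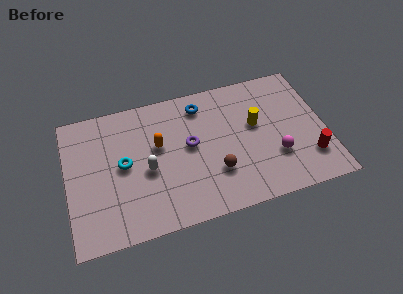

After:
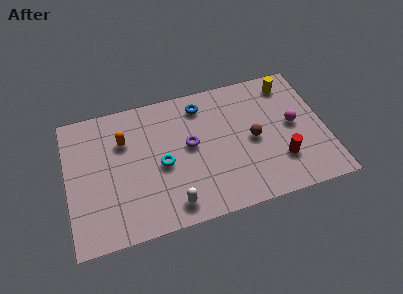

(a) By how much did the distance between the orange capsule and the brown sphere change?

+2.9

The distance was about 3.4 in the first image and 6.3 in the second, so they moved 2.9 units further apart.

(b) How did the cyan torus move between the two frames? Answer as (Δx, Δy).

(1.8, -0.5)

From the two frames, the cyan torus sits at roughly (2.7, 3.9) before and (4.5, 3.4) after.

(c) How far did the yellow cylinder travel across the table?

2.6

The yellow cylinder was near (9.1, 4.4) before and (10.9, 6.3) after, so it travelled √(1.8² + 1.9²) ≈ 2.6 units.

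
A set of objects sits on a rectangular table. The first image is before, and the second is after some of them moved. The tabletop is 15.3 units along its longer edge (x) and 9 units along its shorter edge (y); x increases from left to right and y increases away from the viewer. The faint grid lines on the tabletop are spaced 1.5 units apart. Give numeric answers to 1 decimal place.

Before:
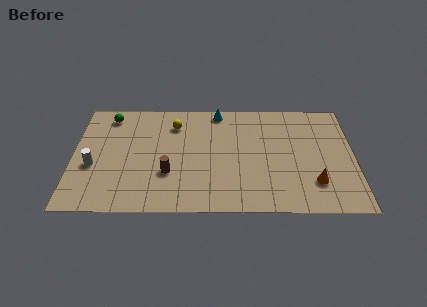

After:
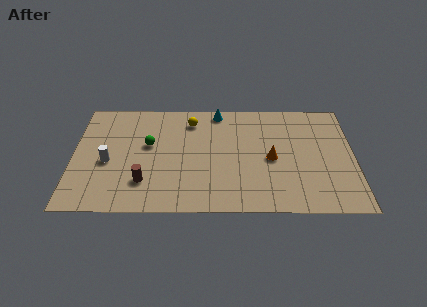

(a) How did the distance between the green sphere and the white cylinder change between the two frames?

-1.6

The distance was about 4.2 in the first image and 2.6 in the second, so they moved 1.6 units closer together.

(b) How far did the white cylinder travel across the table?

0.9

From (1.1, 3.6) to (1.9, 3.9), the white cylinder covered √(0.8² + 0.3²) ≈ 0.9 units.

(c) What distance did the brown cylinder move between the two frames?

1.5

The brown cylinder was near (5.2, 3.0) before and (3.9, 2.3) after, so it travelled √(1.3² + 0.7²) ≈ 1.5 units.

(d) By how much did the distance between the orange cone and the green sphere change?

-5.6

They were about 12.4 units apart before and 6.8 after — 5.6 units closer together.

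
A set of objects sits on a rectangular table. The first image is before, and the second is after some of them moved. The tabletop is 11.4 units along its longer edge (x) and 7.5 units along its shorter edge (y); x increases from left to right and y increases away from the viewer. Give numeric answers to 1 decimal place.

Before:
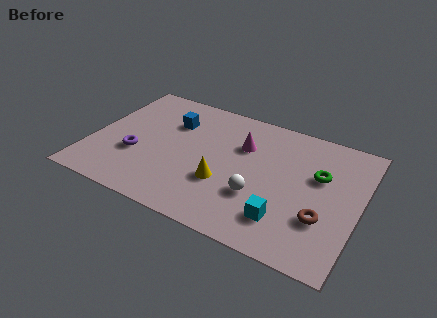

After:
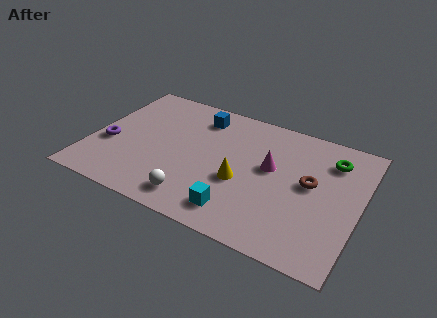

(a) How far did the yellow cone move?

0.8

The yellow cone was near (5.8, 2.6) before and (6.5, 3.0) after, so it travelled √(0.7² + 0.4²) ≈ 0.8 units.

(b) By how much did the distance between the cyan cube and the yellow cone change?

-1.1

Before: roughly 2.8 units apart; after: 1.7. That's 1.1 units closer together.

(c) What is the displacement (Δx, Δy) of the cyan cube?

(-1.9, -0.4)

The cyan cube started near (8.5, 1.7) and ended near (6.6, 1.3).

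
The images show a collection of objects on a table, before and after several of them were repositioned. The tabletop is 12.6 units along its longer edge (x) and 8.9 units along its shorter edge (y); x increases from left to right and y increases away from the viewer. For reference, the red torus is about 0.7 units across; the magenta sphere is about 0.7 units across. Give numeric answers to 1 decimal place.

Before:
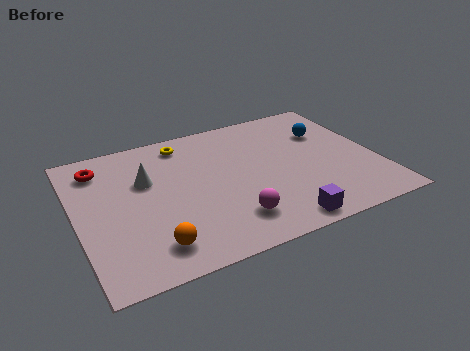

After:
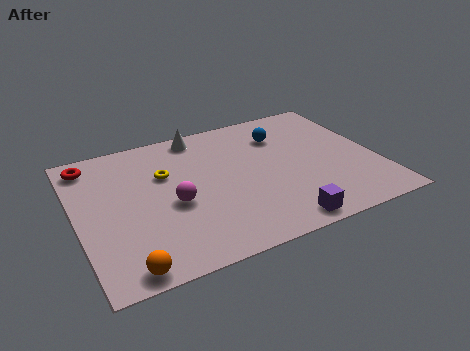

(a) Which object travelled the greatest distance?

the white cone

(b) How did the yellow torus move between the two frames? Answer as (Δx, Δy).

(-1.0, -1.8)

From the two frames, the yellow torus sits at roughly (4.8, 7.6) before and (3.8, 5.8) after.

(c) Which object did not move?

the purple cube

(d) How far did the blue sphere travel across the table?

2.0

From (10.8, 6.1) to (8.9, 6.6), the blue sphere covered √(1.9² + 0.5²) ≈ 2.0 units.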